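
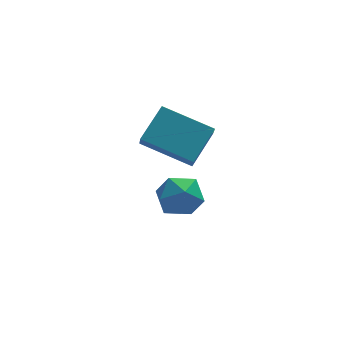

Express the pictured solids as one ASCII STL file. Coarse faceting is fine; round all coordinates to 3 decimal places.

solid 
facet normal -0.314 0.915 -0.253
outer loop
vertex 1.995 -2.579 -2.236
vertex 1.292 -2.633 -1.559
vertex 2.168 -2.268 -1.326
endloop
endfacet
facet normal 0.388 0.847 -0.363
outer loop
vertex 1.995 -2.579 -2.236
vertex 2.168 -2.268 -1.326
vertex 2.847 -2.784 -1.804
endloop
endfacet
facet normal 0.488 0.305 -0.818
outer loop
vertex 1.995 -2.579 -2.236
vertex 2.847 -2.784 -1.804
vertex 2.39 -3.468 -2.332
endloop
endfacet
facet normal -0.151 0.039 -0.988
outer loop
vertex 1.995 -2.579 -2.236
vertex 2.39 -3.468 -2.332
vertex 1.429 -3.375 -2.181
endloop
endfacet
facet normal -0.647 0.416 -0.639
outer loop
vertex 1.995 -2.579 -2.236
vertex 1.429 -3.375 -2.181
vertex 1.292 -2.633 -1.559
endloop
endfacet
facet normal 0.693 0.673 0.258
outer loop
vertex 2.847 -2.784 -1.804
vertex 2.168 -2.268 -1.326
vertex 2.671 -2.965 -0.859
endloop
endfacet
facet normal -0.443 0.783 0.437
outer loop
vertex 2.168 -2.268 -1.326
vertex 1.292 -2.633 -1.559
vertex 1.71 -2.872 -0.708
endloop
endfacet
facet normal -0.982 -0.024 -0.188
outer loop
vertex 1.292 -2.633 -1.559
vertex 1.429 -3.375 -2.181
vertex 1.253 -3.556 -1.236
endloop
endfacet
facet normal -0.180 -0.634 -0.752
outer loop
vertex 1.429 -3.375 -2.181
vertex 2.39 -3.468 -2.332
vertex 1.932 -4.072 -1.714
endloop
endfacet
facet normal 0.855 -0.203 -0.477
outer loop
vertex 2.39 -3.468 -2.332
vertex 2.847 -2.784 -1.804
vertex 2.808 -3.707 -1.481
endloop
endfacet
facet normal 0.151 -0.039 0.988
outer loop
vertex 2.105 -3.761 -0.804
vertex 2.671 -2.965 -0.859
vertex 1.71 -2.872 -0.708
endloop
endfacet
facet normal -0.488 -0.305 0.818
outer loop
vertex 2.105 -3.761 -0.804
vertex 1.71 -2.872 -0.708
vertex 1.253 -3.556 -1.236
endloop
endfacet
facet normal -0.388 -0.847 0.363
outer loop
vertex 2.105 -3.761 -0.804
vertex 1.253 -3.556 -1.236
vertex 1.932 -4.072 -1.714
endloop
endfacet
facet normal 0.314 -0.915 0.253
outer loop
vertex 2.105 -3.761 -0.804
vertex 1.932 -4.072 -1.714
vertex 2.808 -3.707 -1.481
endloop
endfacet
facet normal 0.647 -0.416 0.639
outer loop
vertex 2.105 -3.761 -0.804
vertex 2.808 -3.707 -1.481
vertex 2.671 -2.965 -0.859
endloop
endfacet
facet normal 0.180 0.634 0.752
outer loop
vertex 1.71 -2.872 -0.708
vertex 2.671 -2.965 -0.859
vertex 2.168 -2.268 -1.326
endloop
endfacet
facet normal -0.855 0.203 0.477
outer loop
vertex 1.253 -3.556 -1.236
vertex 1.71 -2.872 -0.708
vertex 1.292 -2.633 -1.559
endloop
endfacet
facet normal -0.693 -0.673 -0.258
outer loop
vertex 1.932 -4.072 -1.714
vertex 1.253 -3.556 -1.236
vertex 1.429 -3.375 -2.181
endloop
endfacet
facet normal 0.443 -0.783 -0.437
outer loop
vertex 2.808 -3.707 -1.481
vertex 1.932 -4.072 -1.714
vertex 2.39 -3.468 -2.332
endloop
endfacet
facet normal 0.982 0.024 0.188
outer loop
vertex 2.671 -2.965 -0.859
vertex 2.808 -3.707 -1.481
vertex 2.847 -2.784 -1.804
endloop
endfacet
facet normal -0.798 0.505 0.329
outer loop
vertex 0.489 -4.078 2.564
vertex 1.419 -3.168 3.425
vertex 0.569 -3.492 1.859
endloop
endfacet
facet normal -0.596 -0.583 -0.552
outer loop
vertex 2.181 -4.512 1.195
vertex 0.489 -4.078 2.564
vertex 0.569 -3.492 1.859
endloop
endfacet
facet normal -0.798 0.505 0.329
outer loop
vertex 0.569 -3.492 1.859
vertex 1.419 -3.168 3.425
vertex 1.499 -2.582 2.72
endloop
endfacet
facet normal 0.087 0.636 -0.766
outer loop
vertex 1.499 -2.582 2.72
vertex 2.181 -4.512 1.195
vertex 0.569 -3.492 1.859
endloop
endfacet
facet normal -0.087 -0.636 0.766
outer loop
vertex 0.489 -4.078 2.564
vertex 3.031 -4.188 2.761
vertex 1.419 -3.168 3.425
endloop
endfacet
facet normal -0.596 -0.583 -0.552
outer loop
vertex 2.101 -5.098 1.9
vertex 0.489 -4.078 2.564
vertex 2.181 -4.512 1.195
endloop
endfacet
facet normal -0.087 -0.636 0.766
outer loop
vertex 2.101 -5.098 1.9
vertex 3.031 -4.188 2.761
vertex 0.489 -4.078 2.564
endloop
endfacet
facet normal 0.596 0.583 0.552
outer loop
vertex 1.419 -3.168 3.425
vertex 3.031 -4.188 2.761
vertex 1.499 -2.582 2.72
endloop
endfacet
facet normal 0.087 0.636 -0.766
outer loop
vertex 3.111 -3.602 2.056
vertex 2.181 -4.512 1.195
vertex 1.499 -2.582 2.72
endloop
endfacet
facet normal 0.596 0.583 0.552
outer loop
vertex 1.499 -2.582 2.72
vertex 3.031 -4.188 2.761
vertex 3.111 -3.602 2.056
endloop
endfacet
facet normal 0.798 -0.505 -0.329
outer loop
vertex 3.111 -3.602 2.056
vertex 2.101 -5.098 1.9
vertex 2.181 -4.512 1.195
endloop
endfacet
facet normal 0.798 -0.505 -0.329
outer loop
vertex 3.031 -4.188 2.761
vertex 2.101 -5.098 1.9
vertex 3.111 -3.602 2.056
endloop
endfacet

endsolid


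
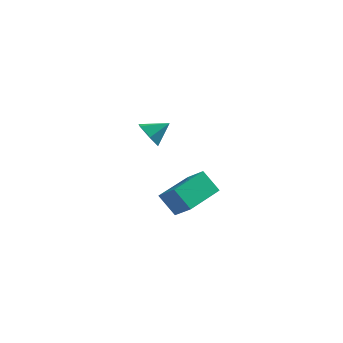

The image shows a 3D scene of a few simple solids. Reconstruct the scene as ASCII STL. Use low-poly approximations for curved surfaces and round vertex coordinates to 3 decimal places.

solid 
facet normal -0.726 -0.419 -0.545
outer loop
vertex -1.304 -3.735 2.326
vertex -1.537 -4.071 2.895
vertex -1.785 -3.436 2.737
endloop
endfacet
facet normal 0.363 0.903 -0.232
outer loop
vertex -1.304 -3.735 2.326
vertex -1.785 -3.436 2.737
vertex -0.803 -3.649 3.445
endloop
endfacet
facet normal -0.726 -0.419 -0.546
outer loop
vertex -1.785 -3.436 2.737
vertex -1.537 -4.071 2.895
vertex -2.018 -3.772 3.305
endloop
endfacet
facet normal -0.142 0.876 0.460
outer loop
vertex -1.785 -3.436 2.737
vertex -2.018 -3.772 3.305
vertex -0.803 -3.649 3.445
endloop
endfacet
facet normal -0.726 -0.419 -0.546
outer loop
vertex -2.018 -3.772 3.305
vertex -1.537 -4.071 2.895
vertex -1.77 -4.407 3.463
endloop
endfacet
facet normal -0.131 0.191 0.973
outer loop
vertex -2.018 -3.772 3.305
vertex -1.77 -4.407 3.463
vertex -0.803 -3.649 3.445
endloop
endfacet
facet normal -0.727 -0.418 -0.545
outer loop
vertex -1.77 -4.407 3.463
vertex -1.537 -4.071 2.895
vertex -1.289 -4.707 3.052
endloop
endfacet
facet normal 0.384 -0.471 0.794
outer loop
vertex -1.77 -4.407 3.463
vertex -1.289 -4.707 3.052
vertex -0.803 -3.649 3.445
endloop
endfacet
facet normal -0.727 -0.418 -0.545
outer loop
vertex -1.289 -4.707 3.052
vertex -1.537 -4.071 2.895
vertex -1.056 -4.371 2.484
endloop
endfacet
facet normal 0.889 -0.446 0.101
outer loop
vertex -1.289 -4.707 3.052
vertex -1.056 -4.371 2.484
vertex -0.803 -3.649 3.445
endloop
endfacet
facet normal -0.727 -0.419 -0.545
outer loop
vertex -1.056 -4.371 2.484
vertex -1.537 -4.071 2.895
vertex -1.304 -3.735 2.326
endloop
endfacet
facet normal 0.879 0.240 -0.412
outer loop
vertex -1.056 -4.371 2.484
vertex -1.304 -3.735 2.326
vertex -0.803 -3.649 3.445
endloop
endfacet
facet normal -0.603 0.096 0.792
outer loop
vertex -1.494 -0.642 -1.667
vertex -0.767 1.247 -1.343
vertex -2.28 -0.228 -2.315
endloop
endfacet
facet normal -0.355 -0.921 -0.158
outer loop
vertex -1.533 -0.347 -3.297
vertex -1.494 -0.642 -1.667
vertex -2.28 -0.228 -2.315
endloop
endfacet
facet normal -0.603 0.096 0.792
outer loop
vertex -2.28 -0.228 -2.315
vertex -0.767 1.247 -1.343
vertex -1.553 1.661 -1.991
endloop
endfacet
facet normal -0.715 0.376 -0.589
outer loop
vertex -1.553 1.661 -1.991
vertex -1.533 -0.347 -3.297
vertex -2.28 -0.228 -2.315
endloop
endfacet
facet normal 0.715 -0.376 0.589
outer loop
vertex -1.494 -0.642 -1.667
vertex -0.02 1.128 -2.325
vertex -0.767 1.247 -1.343
endloop
endfacet
facet normal -0.355 -0.921 -0.158
outer loop
vertex -0.747 -0.761 -2.649
vertex -1.494 -0.642 -1.667
vertex -1.533 -0.347 -3.297
endloop
endfacet
facet normal 0.715 -0.376 0.589
outer loop
vertex -0.747 -0.761 -2.649
vertex -0.02 1.128 -2.325
vertex -1.494 -0.642 -1.667
endloop
endfacet
facet normal 0.355 0.921 0.158
outer loop
vertex -0.767 1.247 -1.343
vertex -0.02 1.128 -2.325
vertex -1.553 1.661 -1.991
endloop
endfacet
facet normal -0.715 0.376 -0.589
outer loop
vertex -0.806 1.542 -2.973
vertex -1.533 -0.347 -3.297
vertex -1.553 1.661 -1.991
endloop
endfacet
facet normal 0.355 0.921 0.158
outer loop
vertex -1.553 1.661 -1.991
vertex -0.02 1.128 -2.325
vertex -0.806 1.542 -2.973
endloop
endfacet
facet normal 0.603 -0.096 -0.792
outer loop
vertex -0.806 1.542 -2.973
vertex -0.747 -0.761 -2.649
vertex -1.533 -0.347 -3.297
endloop
endfacet
facet normal 0.603 -0.096 -0.792
outer loop
vertex -0.02 1.128 -2.325
vertex -0.747 -0.761 -2.649
vertex -0.806 1.542 -2.973
endloop
endfacet

endsolid


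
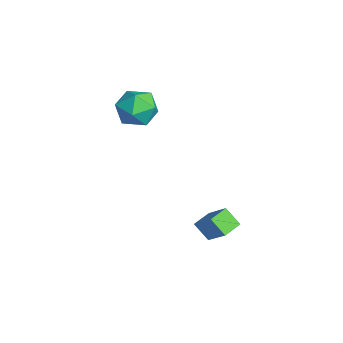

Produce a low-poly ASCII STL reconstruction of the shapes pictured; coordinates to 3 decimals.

solid 
facet normal -0.498 0.851 0.165
outer loop
vertex 1.198 0.878 -4.089
vertex 2.459 1.362 -2.781
vertex 1.863 1.431 -4.934
endloop
endfacet
facet normal -0.670 -0.257 -0.696
outer loop
vertex 2.421 0.478 -5.119
vertex 1.198 0.878 -4.089
vertex 1.863 1.431 -4.934
endloop
endfacet
facet normal -0.499 0.851 0.165
outer loop
vertex 1.863 1.431 -4.934
vertex 2.459 1.362 -2.781
vertex 3.124 1.916 -3.626
endloop
endfacet
facet normal 0.549 0.457 -0.699
outer loop
vertex 3.124 1.916 -3.626
vertex 2.421 0.478 -5.119
vertex 1.863 1.431 -4.934
endloop
endfacet
facet normal -0.550 -0.457 0.699
outer loop
vertex 1.198 0.878 -4.089
vertex 3.017 0.409 -2.966
vertex 2.459 1.362 -2.781
endloop
endfacet
facet normal -0.670 -0.257 -0.696
outer loop
vertex 1.756 -0.076 -4.274
vertex 1.198 0.878 -4.089
vertex 2.421 0.478 -5.119
endloop
endfacet
facet normal -0.550 -0.457 0.699
outer loop
vertex 1.756 -0.076 -4.274
vertex 3.017 0.409 -2.966
vertex 1.198 0.878 -4.089
endloop
endfacet
facet normal 0.670 0.257 0.696
outer loop
vertex 2.459 1.362 -2.781
vertex 3.017 0.409 -2.966
vertex 3.124 1.916 -3.626
endloop
endfacet
facet normal 0.550 0.457 -0.699
outer loop
vertex 3.682 0.962 -3.811
vertex 2.421 0.478 -5.119
vertex 3.124 1.916 -3.626
endloop
endfacet
facet normal 0.670 0.257 0.696
outer loop
vertex 3.124 1.916 -3.626
vertex 3.017 0.409 -2.966
vertex 3.682 0.962 -3.811
endloop
endfacet
facet normal 0.498 -0.851 -0.166
outer loop
vertex 3.682 0.962 -3.811
vertex 1.756 -0.076 -4.274
vertex 2.421 0.478 -5.119
endloop
endfacet
facet normal 0.498 -0.851 -0.165
outer loop
vertex 3.017 0.409 -2.966
vertex 1.756 -0.076 -4.274
vertex 3.682 0.962 -3.811
endloop
endfacet
facet normal 0.170 0.951 0.257
outer loop
vertex -2.216 -0.817 1.684
vertex -2.667 -1.048 2.84
vertex -1.438 -1.203 2.599
endloop
endfacet
facet normal 0.640 0.731 -0.236
outer loop
vertex -2.216 -0.817 1.684
vertex -1.438 -1.203 2.599
vertex -1.326 -1.676 1.435
endloop
endfacet
facet normal 0.274 0.519 -0.810
outer loop
vertex -2.216 -0.817 1.684
vertex -1.326 -1.676 1.435
vertex -2.485 -1.812 0.955
endloop
endfacet
facet normal -0.422 0.607 -0.673
outer loop
vertex -2.216 -0.817 1.684
vertex -2.485 -1.812 0.955
vertex -3.314 -1.424 1.824
endloop
endfacet
facet normal -0.485 0.874 -0.015
outer loop
vertex -2.216 -0.817 1.684
vertex -3.314 -1.424 1.824
vertex -2.667 -1.048 2.84
endloop
endfacet
facet normal 0.986 0.166 0.027
outer loop
vertex -1.326 -1.676 1.435
vertex -1.438 -1.203 2.599
vertex -1.226 -2.436 2.436
endloop
endfacet
facet normal 0.227 0.521 0.823
outer loop
vertex -1.438 -1.203 2.599
vertex -2.667 -1.048 2.84
vertex -2.055 -2.048 3.305
endloop
endfacet
facet normal -0.834 0.396 0.384
outer loop
vertex -2.667 -1.048 2.84
vertex -3.314 -1.424 1.824
vertex -3.214 -2.184 2.825
endloop
endfacet
facet normal -0.731 -0.036 -0.681
outer loop
vertex -3.314 -1.424 1.824
vertex -2.485 -1.812 0.955
vertex -3.102 -2.657 1.661
endloop
endfacet
facet normal 0.394 -0.178 -0.902
outer loop
vertex -2.485 -1.812 0.955
vertex -1.326 -1.676 1.435
vertex -1.873 -2.812 1.42
endloop
endfacet
facet normal 0.422 -0.607 0.673
outer loop
vertex -2.324 -3.043 2.576
vertex -1.226 -2.436 2.436
vertex -2.055 -2.048 3.305
endloop
endfacet
facet normal -0.274 -0.519 0.810
outer loop
vertex -2.324 -3.043 2.576
vertex -2.055 -2.048 3.305
vertex -3.214 -2.184 2.825
endloop
endfacet
facet normal -0.640 -0.731 0.236
outer loop
vertex -2.324 -3.043 2.576
vertex -3.214 -2.184 2.825
vertex -3.102 -2.657 1.661
endloop
endfacet
facet normal -0.170 -0.951 -0.257
outer loop
vertex -2.324 -3.043 2.576
vertex -3.102 -2.657 1.661
vertex -1.873 -2.812 1.42
endloop
endfacet
facet normal 0.485 -0.874 0.015
outer loop
vertex -2.324 -3.043 2.576
vertex -1.873 -2.812 1.42
vertex -1.226 -2.436 2.436
endloop
endfacet
facet normal 0.731 0.036 0.681
outer loop
vertex -2.055 -2.048 3.305
vertex -1.226 -2.436 2.436
vertex -1.438 -1.203 2.599
endloop
endfacet
facet normal -0.394 0.178 0.902
outer loop
vertex -3.214 -2.184 2.825
vertex -2.055 -2.048 3.305
vertex -2.667 -1.048 2.84
endloop
endfacet
facet normal -0.986 -0.166 -0.027
outer loop
vertex -3.102 -2.657 1.661
vertex -3.214 -2.184 2.825
vertex -3.314 -1.424 1.824
endloop
endfacet
facet normal -0.227 -0.521 -0.823
outer loop
vertex -1.873 -2.812 1.42
vertex -3.102 -2.657 1.661
vertex -2.485 -1.812 0.955
endloop
endfacet
facet normal 0.834 -0.396 -0.384
outer loop
vertex -1.226 -2.436 2.436
vertex -1.873 -2.812 1.42
vertex -1.326 -1.676 1.435
endloop
endfacet

endsolid


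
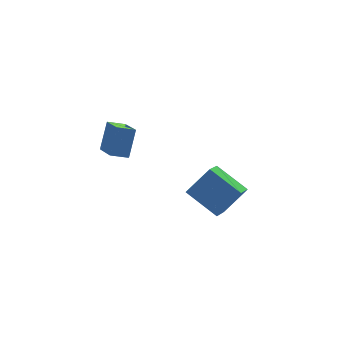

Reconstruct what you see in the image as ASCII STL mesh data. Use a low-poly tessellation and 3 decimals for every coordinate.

solid 
facet normal -0.712 -0.009 -0.703
outer loop
vertex 0.241 -2.288 -3.778
vertex -0.58 -0.856 -2.965
vertex 1.06 -1.339 -4.62
endloop
endfacet
facet normal 0.447 -0.778 -0.442
outer loop
vertex 2.22 -1.324 -3.475
vertex 0.241 -2.288 -3.778
vertex 1.06 -1.339 -4.62
endloop
endfacet
facet normal -0.712 -0.009 -0.703
outer loop
vertex 1.06 -1.339 -4.62
vertex -0.58 -0.856 -2.965
vertex 0.239 0.093 -3.807
endloop
endfacet
facet normal 0.543 0.628 -0.558
outer loop
vertex 0.239 0.093 -3.807
vertex 2.22 -1.324 -3.475
vertex 1.06 -1.339 -4.62
endloop
endfacet
facet normal -0.543 -0.628 0.558
outer loop
vertex 0.241 -2.288 -3.778
vertex 0.58 -0.841 -1.82
vertex -0.58 -0.856 -2.965
endloop
endfacet
facet normal 0.447 -0.778 -0.442
outer loop
vertex 1.401 -2.273 -2.633
vertex 0.241 -2.288 -3.778
vertex 2.22 -1.324 -3.475
endloop
endfacet
facet normal -0.543 -0.628 0.558
outer loop
vertex 1.401 -2.273 -2.633
vertex 0.58 -0.841 -1.82
vertex 0.241 -2.288 -3.778
endloop
endfacet
facet normal -0.447 0.778 0.442
outer loop
vertex -0.58 -0.856 -2.965
vertex 0.58 -0.841 -1.82
vertex 0.239 0.093 -3.807
endloop
endfacet
facet normal 0.543 0.628 -0.558
outer loop
vertex 1.399 0.108 -2.662
vertex 2.22 -1.324 -3.475
vertex 0.239 0.093 -3.807
endloop
endfacet
facet normal -0.447 0.778 0.442
outer loop
vertex 0.239 0.093 -3.807
vertex 0.58 -0.841 -1.82
vertex 1.399 0.108 -2.662
endloop
endfacet
facet normal 0.712 0.009 0.703
outer loop
vertex 1.399 0.108 -2.662
vertex 1.401 -2.273 -2.633
vertex 2.22 -1.324 -3.475
endloop
endfacet
facet normal 0.712 0.009 0.703
outer loop
vertex 0.58 -0.841 -1.82
vertex 1.401 -2.273 -2.633
vertex 1.399 0.108 -2.662
endloop
endfacet
facet normal -0.407 -0.398 -0.822
outer loop
vertex -3.556 -1.586 1.144
vertex -4.321 -1.378 1.422
vertex -3.445 -0.235 0.435
endloop
endfacet
facet normal 0.910 -0.248 -0.331
outer loop
vertex -2.859 0.338 1.618
vertex -3.556 -1.586 1.144
vertex -3.445 -0.235 0.435
endloop
endfacet
facet normal -0.407 -0.398 -0.822
outer loop
vertex -3.445 -0.235 0.435
vertex -4.321 -1.378 1.422
vertex -4.21 -0.027 0.713
endloop
endfacet
facet normal 0.072 0.883 -0.463
outer loop
vertex -4.21 -0.027 0.713
vertex -2.859 0.338 1.618
vertex -3.445 -0.235 0.435
endloop
endfacet
facet normal -0.072 -0.883 0.463
outer loop
vertex -3.556 -1.586 1.144
vertex -3.735 -0.805 2.605
vertex -4.321 -1.378 1.422
endloop
endfacet
facet normal 0.910 -0.248 -0.331
outer loop
vertex -2.97 -1.013 2.327
vertex -3.556 -1.586 1.144
vertex -2.859 0.338 1.618
endloop
endfacet
facet normal -0.072 -0.883 0.463
outer loop
vertex -2.97 -1.013 2.327
vertex -3.735 -0.805 2.605
vertex -3.556 -1.586 1.144
endloop
endfacet
facet normal -0.910 0.248 0.331
outer loop
vertex -4.321 -1.378 1.422
vertex -3.735 -0.805 2.605
vertex -4.21 -0.027 0.713
endloop
endfacet
facet normal 0.072 0.883 -0.463
outer loop
vertex -3.624 0.546 1.896
vertex -2.859 0.338 1.618
vertex -4.21 -0.027 0.713
endloop
endfacet
facet normal -0.910 0.248 0.331
outer loop
vertex -4.21 -0.027 0.713
vertex -3.735 -0.805 2.605
vertex -3.624 0.546 1.896
endloop
endfacet
facet normal 0.407 0.398 0.822
outer loop
vertex -3.624 0.546 1.896
vertex -2.97 -1.013 2.327
vertex -2.859 0.338 1.618
endloop
endfacet
facet normal 0.407 0.398 0.822
outer loop
vertex -3.735 -0.805 2.605
vertex -2.97 -1.013 2.327
vertex -3.624 0.546 1.896
endloop
endfacet

endsolid


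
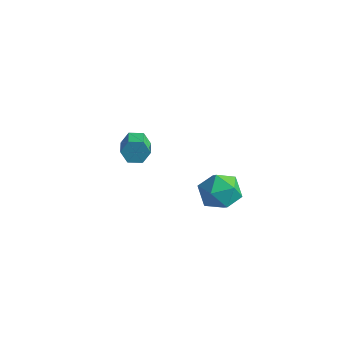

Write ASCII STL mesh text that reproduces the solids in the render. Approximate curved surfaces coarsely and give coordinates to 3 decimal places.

solid 
facet normal -0.616 0.712 -0.338
outer loop
vertex -0.979 4.439 2.078
vertex -1.307 4.393 2.579
vertex -0.848 4.779 2.555
endloop
endfacet
facet normal 0.757 0.416 -0.504
outer loop
vertex -0.979 4.439 2.078
vertex -0.848 4.779 2.555
vertex -0.246 3.593 2.48
endloop
endfacet
facet normal 0.757 0.416 -0.504
outer loop
vertex -0.246 3.593 2.48
vertex -0.848 4.779 2.555
vertex -0.115 3.933 2.957
endloop
endfacet
facet normal 0.617 -0.711 0.337
outer loop
vertex -0.246 3.593 2.48
vertex -0.115 3.933 2.957
vertex -0.573 3.547 2.981
endloop
endfacet
facet normal -0.616 0.712 -0.338
outer loop
vertex -0.848 4.779 2.555
vertex -1.307 4.393 2.579
vertex -1.176 4.733 3.056
endloop
endfacet
facet normal 0.567 0.699 0.436
outer loop
vertex -0.848 4.779 2.555
vertex -1.176 4.733 3.056
vertex -0.115 3.933 2.957
endloop
endfacet
facet normal 0.568 0.699 0.435
outer loop
vertex -0.115 3.933 2.957
vertex -1.176 4.733 3.056
vertex -0.442 3.887 3.458
endloop
endfacet
facet normal 0.617 -0.711 0.337
outer loop
vertex -0.115 3.933 2.957
vertex -0.442 3.887 3.458
vertex -0.573 3.547 2.981
endloop
endfacet
facet normal -0.617 0.711 -0.337
outer loop
vertex -1.176 4.733 3.056
vertex -1.307 4.393 2.579
vertex -1.634 4.347 3.08
endloop
endfacet
facet normal -0.189 0.283 0.940
outer loop
vertex -1.176 4.733 3.056
vertex -1.634 4.347 3.08
vertex -0.442 3.887 3.458
endloop
endfacet
facet normal -0.189 0.283 0.940
outer loop
vertex -0.442 3.887 3.458
vertex -1.634 4.347 3.08
vertex -0.901 3.501 3.482
endloop
endfacet
facet normal 0.616 -0.712 0.338
outer loop
vertex -0.442 3.887 3.458
vertex -0.901 3.501 3.482
vertex -0.573 3.547 2.981
endloop
endfacet
facet normal -0.617 0.711 -0.337
outer loop
vertex -1.634 4.347 3.08
vertex -1.307 4.393 2.579
vertex -1.765 4.007 2.603
endloop
endfacet
facet normal -0.757 -0.416 0.504
outer loop
vertex -1.634 4.347 3.08
vertex -1.765 4.007 2.603
vertex -0.901 3.501 3.482
endloop
endfacet
facet normal -0.757 -0.416 0.504
outer loop
vertex -0.901 3.501 3.482
vertex -1.765 4.007 2.603
vertex -1.032 3.161 3.005
endloop
endfacet
facet normal 0.616 -0.712 0.338
outer loop
vertex -0.901 3.501 3.482
vertex -1.032 3.161 3.005
vertex -0.573 3.547 2.981
endloop
endfacet
facet normal -0.617 0.711 -0.337
outer loop
vertex -1.765 4.007 2.603
vertex -1.307 4.393 2.579
vertex -1.438 4.053 2.102
endloop
endfacet
facet normal -0.568 -0.699 -0.435
outer loop
vertex -1.765 4.007 2.603
vertex -1.438 4.053 2.102
vertex -1.032 3.161 3.005
endloop
endfacet
facet normal -0.567 -0.699 -0.436
outer loop
vertex -1.032 3.161 3.005
vertex -1.438 4.053 2.102
vertex -0.704 3.207 2.504
endloop
endfacet
facet normal 0.616 -0.712 0.338
outer loop
vertex -1.032 3.161 3.005
vertex -0.704 3.207 2.504
vertex -0.573 3.547 2.981
endloop
endfacet
facet normal -0.616 0.712 -0.338
outer loop
vertex -1.438 4.053 2.102
vertex -1.307 4.393 2.579
vertex -0.979 4.439 2.078
endloop
endfacet
facet normal 0.189 -0.283 -0.940
outer loop
vertex -1.438 4.053 2.102
vertex -0.979 4.439 2.078
vertex -0.704 3.207 2.504
endloop
endfacet
facet normal 0.189 -0.283 -0.940
outer loop
vertex -0.704 3.207 2.504
vertex -0.979 4.439 2.078
vertex -0.246 3.593 2.48
endloop
endfacet
facet normal 0.617 -0.711 0.337
outer loop
vertex -0.704 3.207 2.504
vertex -0.246 3.593 2.48
vertex -0.573 3.547 2.981
endloop
endfacet
facet normal -0.381 0.593 0.710
outer loop
vertex 3.262 3.612 3.714
vertex 3.766 3.171 4.353
vertex 4.113 3.912 3.92
endloop
endfacet
facet normal -0.349 0.933 0.082
outer loop
vertex 3.262 3.612 3.714
vertex 4.113 3.912 3.92
vertex 3.833 3.885 3.039
endloop
endfacet
facet normal -0.730 0.560 -0.392
outer loop
vertex 3.262 3.612 3.714
vertex 3.833 3.885 3.039
vertex 3.313 3.128 2.927
endloop
endfacet
facet normal -0.998 -0.011 -0.058
outer loop
vertex 3.262 3.612 3.714
vertex 3.313 3.128 2.927
vertex 3.271 2.687 3.739
endloop
endfacet
facet normal -0.782 0.009 0.623
outer loop
vertex 3.262 3.612 3.714
vertex 3.271 2.687 3.739
vertex 3.766 3.171 4.353
endloop
endfacet
facet normal 0.331 0.934 -0.134
outer loop
vertex 3.833 3.885 3.039
vertex 4.113 3.912 3.92
vertex 4.689 3.613 3.261
endloop
endfacet
facet normal 0.279 0.384 0.880
outer loop
vertex 4.113 3.912 3.92
vertex 3.766 3.171 4.353
vertex 4.647 3.172 4.073
endloop
endfacet
facet normal -0.370 -0.561 0.741
outer loop
vertex 3.766 3.171 4.353
vertex 3.271 2.687 3.739
vertex 4.127 2.415 3.961
endloop
endfacet
facet normal -0.720 -0.594 -0.360
outer loop
vertex 3.271 2.687 3.739
vertex 3.313 3.128 2.927
vertex 3.847 2.388 3.08
endloop
endfacet
facet normal -0.286 0.330 -0.900
outer loop
vertex 3.313 3.128 2.927
vertex 3.833 3.885 3.039
vertex 4.194 3.129 2.647
endloop
endfacet
facet normal 0.998 0.011 0.058
outer loop
vertex 4.698 2.688 3.286
vertex 4.689 3.613 3.261
vertex 4.647 3.172 4.073
endloop
endfacet
facet normal 0.730 -0.560 0.392
outer loop
vertex 4.698 2.688 3.286
vertex 4.647 3.172 4.073
vertex 4.127 2.415 3.961
endloop
endfacet
facet normal 0.349 -0.933 -0.082
outer loop
vertex 4.698 2.688 3.286
vertex 4.127 2.415 3.961
vertex 3.847 2.388 3.08
endloop
endfacet
facet normal 0.381 -0.593 -0.710
outer loop
vertex 4.698 2.688 3.286
vertex 3.847 2.388 3.08
vertex 4.194 3.129 2.647
endloop
endfacet
facet normal 0.782 -0.009 -0.623
outer loop
vertex 4.698 2.688 3.286
vertex 4.194 3.129 2.647
vertex 4.689 3.613 3.261
endloop
endfacet
facet normal 0.720 0.594 0.360
outer loop
vertex 4.647 3.172 4.073
vertex 4.689 3.613 3.261
vertex 4.113 3.912 3.92
endloop
endfacet
facet normal 0.286 -0.330 0.900
outer loop
vertex 4.127 2.415 3.961
vertex 4.647 3.172 4.073
vertex 3.766 3.171 4.353
endloop
endfacet
facet normal -0.331 -0.934 0.134
outer loop
vertex 3.847 2.388 3.08
vertex 4.127 2.415 3.961
vertex 3.271 2.687 3.739
endloop
endfacet
facet normal -0.279 -0.384 -0.880
outer loop
vertex 4.194 3.129 2.647
vertex 3.847 2.388 3.08
vertex 3.313 3.128 2.927
endloop
endfacet
facet normal 0.370 0.561 -0.741
outer loop
vertex 4.689 3.613 3.261
vertex 4.194 3.129 2.647
vertex 3.833 3.885 3.039
endloop
endfacet

endsolid


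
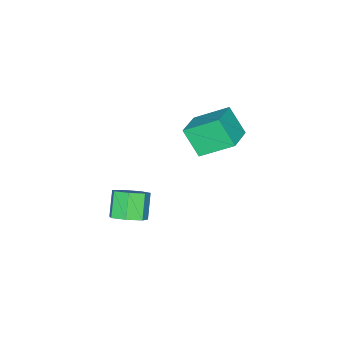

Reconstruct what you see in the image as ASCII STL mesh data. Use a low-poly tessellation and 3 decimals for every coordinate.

solid 
facet normal 0.611 0.357 -0.706
outer loop
vertex 3.15 0.773 -0.09
vertex 2.43 1.197 -0.499
vertex 2.999 1.526 0.16
endloop
endfacet
facet normal 0.769 -0.057 0.637
outer loop
vertex 3.15 0.773 -0.09
vertex 2.999 1.526 0.16
vertex 2.27 0.259 0.927
endloop
endfacet
facet normal 0.769 -0.057 0.637
outer loop
vertex 2.27 0.259 0.927
vertex 2.999 1.526 0.16
vertex 2.119 1.011 1.177
endloop
endfacet
facet normal -0.611 -0.358 0.706
outer loop
vertex 2.27 0.259 0.927
vertex 2.119 1.011 1.177
vertex 1.55 0.683 0.519
endloop
endfacet
facet normal 0.611 0.358 -0.706
outer loop
vertex 2.999 1.526 0.16
vertex 2.43 1.197 -0.499
vertex 2.419 2.031 -0.086
endloop
endfacet
facet normal 0.333 0.693 0.639
outer loop
vertex 2.999 1.526 0.16
vertex 2.419 2.031 -0.086
vertex 2.119 1.011 1.177
endloop
endfacet
facet normal 0.333 0.693 0.639
outer loop
vertex 2.119 1.011 1.177
vertex 2.419 2.031 -0.086
vertex 1.539 1.516 0.931
endloop
endfacet
facet normal -0.611 -0.357 0.706
outer loop
vertex 2.119 1.011 1.177
vertex 1.539 1.516 0.931
vertex 1.55 0.683 0.519
endloop
endfacet
facet normal 0.611 0.358 -0.706
outer loop
vertex 2.419 2.031 -0.086
vertex 2.43 1.197 -0.499
vertex 1.848 1.908 -0.643
endloop
endfacet
facet normal -0.354 0.921 0.160
outer loop
vertex 2.419 2.031 -0.086
vertex 1.848 1.908 -0.643
vertex 1.539 1.516 0.931
endloop
endfacet
facet normal -0.353 0.922 0.160
outer loop
vertex 1.539 1.516 0.931
vertex 1.848 1.908 -0.643
vertex 0.968 1.394 0.374
endloop
endfacet
facet normal -0.612 -0.357 0.706
outer loop
vertex 1.539 1.516 0.931
vertex 0.968 1.394 0.374
vertex 1.55 0.683 0.519
endloop
endfacet
facet normal 0.611 0.357 -0.706
outer loop
vertex 1.848 1.908 -0.643
vertex 2.43 1.197 -0.499
vertex 1.715 1.25 -1.091
endloop
endfacet
facet normal -0.774 0.456 -0.439
outer loop
vertex 1.848 1.908 -0.643
vertex 1.715 1.25 -1.091
vertex 0.968 1.394 0.374
endloop
endfacet
facet normal -0.774 0.456 -0.439
outer loop
vertex 0.968 1.394 0.374
vertex 1.715 1.25 -1.091
vertex 0.835 0.736 -0.074
endloop
endfacet
facet normal -0.612 -0.357 0.706
outer loop
vertex 0.968 1.394 0.374
vertex 0.835 0.736 -0.074
vertex 1.55 0.683 0.519
endloop
endfacet
facet normal 0.611 0.357 -0.706
outer loop
vertex 1.715 1.25 -1.091
vertex 2.43 1.197 -0.499
vertex 2.12 0.552 -1.093
endloop
endfacet
facet normal -0.612 -0.353 -0.708
outer loop
vertex 1.715 1.25 -1.091
vertex 2.12 0.552 -1.093
vertex 0.835 0.736 -0.074
endloop
endfacet
facet normal -0.612 -0.353 -0.708
outer loop
vertex 0.835 0.736 -0.074
vertex 2.12 0.552 -1.093
vertex 1.24 0.038 -0.076
endloop
endfacet
facet normal -0.612 -0.357 0.706
outer loop
vertex 0.835 0.736 -0.074
vertex 1.24 0.038 -0.076
vertex 1.55 0.683 0.519
endloop
endfacet
facet normal 0.611 0.357 -0.706
outer loop
vertex 2.12 0.552 -1.093
vertex 2.43 1.197 -0.499
vertex 2.759 0.34 -0.647
endloop
endfacet
facet normal 0.012 -0.896 -0.443
outer loop
vertex 2.12 0.552 -1.093
vertex 2.759 0.34 -0.647
vertex 1.24 0.038 -0.076
endloop
endfacet
facet normal 0.012 -0.896 -0.443
outer loop
vertex 1.24 0.038 -0.076
vertex 2.759 0.34 -0.647
vertex 1.879 -0.174 0.37
endloop
endfacet
facet normal -0.611 -0.357 0.706
outer loop
vertex 1.24 0.038 -0.076
vertex 1.879 -0.174 0.37
vertex 1.55 0.683 0.519
endloop
endfacet
facet normal 0.611 0.357 -0.706
outer loop
vertex 2.759 0.34 -0.647
vertex 2.43 1.197 -0.499
vertex 3.15 0.773 -0.09
endloop
endfacet
facet normal 0.626 -0.764 0.155
outer loop
vertex 2.759 0.34 -0.647
vertex 3.15 0.773 -0.09
vertex 1.879 -0.174 0.37
endloop
endfacet
facet normal 0.626 -0.764 0.155
outer loop
vertex 1.879 -0.174 0.37
vertex 3.15 0.773 -0.09
vertex 2.27 0.259 0.927
endloop
endfacet
facet normal -0.611 -0.357 0.707
outer loop
vertex 1.879 -0.174 0.37
vertex 2.27 0.259 0.927
vertex 1.55 0.683 0.519
endloop
endfacet
facet normal -0.917 -0.268 -0.297
outer loop
vertex -3.967 0.251 1.475
vertex -4.786 1.775 2.629
vertex -3.85 1.314 0.154
endloop
endfacet
facet normal 0.393 -0.733 -0.555
outer loop
vertex -2.374 1.745 0.631
vertex -3.967 0.251 1.475
vertex -3.85 1.314 0.154
endloop
endfacet
facet normal -0.917 -0.268 -0.297
outer loop
vertex -3.85 1.314 0.154
vertex -4.786 1.775 2.629
vertex -4.669 2.838 1.308
endloop
endfacet
facet normal 0.069 0.625 -0.777
outer loop
vertex -4.669 2.838 1.308
vertex -2.374 1.745 0.631
vertex -3.85 1.314 0.154
endloop
endfacet
facet normal -0.069 -0.625 0.777
outer loop
vertex -3.967 0.251 1.475
vertex -3.31 2.206 3.106
vertex -4.786 1.775 2.629
endloop
endfacet
facet normal 0.393 -0.733 -0.555
outer loop
vertex -2.491 0.682 1.952
vertex -3.967 0.251 1.475
vertex -2.374 1.745 0.631
endloop
endfacet
facet normal -0.069 -0.625 0.777
outer loop
vertex -2.491 0.682 1.952
vertex -3.31 2.206 3.106
vertex -3.967 0.251 1.475
endloop
endfacet
facet normal -0.393 0.733 0.555
outer loop
vertex -4.786 1.775 2.629
vertex -3.31 2.206 3.106
vertex -4.669 2.838 1.308
endloop
endfacet
facet normal 0.069 0.625 -0.777
outer loop
vertex -3.193 3.269 1.785
vertex -2.374 1.745 0.631
vertex -4.669 2.838 1.308
endloop
endfacet
facet normal -0.393 0.733 0.555
outer loop
vertex -4.669 2.838 1.308
vertex -3.31 2.206 3.106
vertex -3.193 3.269 1.785
endloop
endfacet
facet normal 0.917 0.268 0.297
outer loop
vertex -3.193 3.269 1.785
vertex -2.491 0.682 1.952
vertex -2.374 1.745 0.631
endloop
endfacet
facet normal 0.917 0.268 0.297
outer loop
vertex -3.31 2.206 3.106
vertex -2.491 0.682 1.952
vertex -3.193 3.269 1.785
endloop
endfacet

endsolid


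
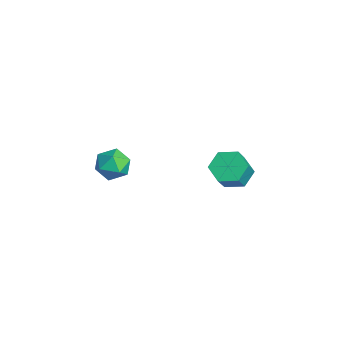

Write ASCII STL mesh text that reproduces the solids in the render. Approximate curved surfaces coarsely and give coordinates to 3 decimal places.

solid 
facet normal -0.500 0.389 -0.774
outer loop
vertex 1.715 2.273 -0.786
vertex 1.322 2.876 -0.229
vertex 2.11 3.079 -0.636
endloop
endfacet
facet normal 0.749 -0.253 -0.612
outer loop
vertex 1.715 2.273 -0.786
vertex 2.11 3.079 -0.636
vertex 2.451 1.701 0.351
endloop
endfacet
facet normal 0.749 -0.253 -0.612
outer loop
vertex 2.451 1.701 0.351
vertex 2.11 3.079 -0.636
vertex 2.846 2.507 0.501
endloop
endfacet
facet normal 0.501 -0.389 0.773
outer loop
vertex 2.451 1.701 0.351
vertex 2.846 2.507 0.501
vertex 2.058 2.304 0.909
endloop
endfacet
facet normal -0.500 0.389 -0.774
outer loop
vertex 2.11 3.079 -0.636
vertex 1.322 2.876 -0.229
vertex 1.717 3.682 -0.079
endloop
endfacet
facet normal 0.750 0.640 -0.164
outer loop
vertex 2.11 3.079 -0.636
vertex 1.717 3.682 -0.079
vertex 2.846 2.507 0.501
endloop
endfacet
facet normal 0.750 0.640 -0.163
outer loop
vertex 2.846 2.507 0.501
vertex 1.717 3.682 -0.079
vertex 2.453 3.11 1.059
endloop
endfacet
facet normal 0.501 -0.389 0.773
outer loop
vertex 2.846 2.507 0.501
vertex 2.453 3.11 1.059
vertex 2.058 2.304 0.909
endloop
endfacet
facet normal -0.501 0.389 -0.773
outer loop
vertex 1.717 3.682 -0.079
vertex 1.322 2.876 -0.229
vertex 0.929 3.479 0.329
endloop
endfacet
facet normal 0.002 0.894 0.448
outer loop
vertex 1.717 3.682 -0.079
vertex 0.929 3.479 0.329
vertex 2.453 3.11 1.059
endloop
endfacet
facet normal 0.001 0.894 0.449
outer loop
vertex 2.453 3.11 1.059
vertex 0.929 3.479 0.329
vertex 1.665 2.907 1.466
endloop
endfacet
facet normal 0.500 -0.389 0.774
outer loop
vertex 2.453 3.11 1.059
vertex 1.665 2.907 1.466
vertex 2.058 2.304 0.909
endloop
endfacet
facet normal -0.501 0.389 -0.773
outer loop
vertex 0.929 3.479 0.329
vertex 1.322 2.876 -0.229
vertex 0.534 2.673 0.179
endloop
endfacet
facet normal -0.749 0.253 0.612
outer loop
vertex 0.929 3.479 0.329
vertex 0.534 2.673 0.179
vertex 1.665 2.907 1.466
endloop
endfacet
facet normal -0.749 0.253 0.612
outer loop
vertex 1.665 2.907 1.466
vertex 0.534 2.673 0.179
vertex 1.27 2.101 1.316
endloop
endfacet
facet normal 0.500 -0.389 0.774
outer loop
vertex 1.665 2.907 1.466
vertex 1.27 2.101 1.316
vertex 2.058 2.304 0.909
endloop
endfacet
facet normal -0.501 0.389 -0.773
outer loop
vertex 0.534 2.673 0.179
vertex 1.322 2.876 -0.229
vertex 0.927 2.07 -0.379
endloop
endfacet
facet normal -0.750 -0.640 0.164
outer loop
vertex 0.534 2.673 0.179
vertex 0.927 2.07 -0.379
vertex 1.27 2.101 1.316
endloop
endfacet
facet normal -0.751 -0.640 0.164
outer loop
vertex 1.27 2.101 1.316
vertex 0.927 2.07 -0.379
vertex 1.663 1.498 0.759
endloop
endfacet
facet normal 0.500 -0.389 0.774
outer loop
vertex 1.27 2.101 1.316
vertex 1.663 1.498 0.759
vertex 2.058 2.304 0.909
endloop
endfacet
facet normal -0.500 0.389 -0.774
outer loop
vertex 0.927 2.07 -0.379
vertex 1.322 2.876 -0.229
vertex 1.715 2.273 -0.786
endloop
endfacet
facet normal -0.001 -0.894 -0.448
outer loop
vertex 0.927 2.07 -0.379
vertex 1.715 2.273 -0.786
vertex 1.663 1.498 0.759
endloop
endfacet
facet normal -0.002 -0.894 -0.448
outer loop
vertex 1.663 1.498 0.759
vertex 1.715 2.273 -0.786
vertex 2.451 1.701 0.351
endloop
endfacet
facet normal 0.501 -0.389 0.773
outer loop
vertex 1.663 1.498 0.759
vertex 2.451 1.701 0.351
vertex 2.058 2.304 0.909
endloop
endfacet
facet normal -0.754 -0.656 0.026
outer loop
vertex 1.169 -3.006 2.251
vertex 1.719 -3.648 1.995
vertex 1.604 -3.482 2.855
endloop
endfacet
facet normal -0.852 -0.138 0.505
outer loop
vertex 1.169 -3.006 2.251
vertex 1.604 -3.482 2.855
vertex 1.522 -2.608 2.956
endloop
endfacet
facet normal -0.860 0.485 0.157
outer loop
vertex 1.169 -3.006 2.251
vertex 1.522 -2.608 2.956
vertex 1.587 -2.234 2.158
endloop
endfacet
facet normal -0.767 0.351 -0.537
outer loop
vertex 1.169 -3.006 2.251
vertex 1.587 -2.234 2.158
vertex 1.709 -2.876 1.565
endloop
endfacet
facet normal -0.701 -0.354 -0.619
outer loop
vertex 1.169 -3.006 2.251
vertex 1.709 -2.876 1.565
vertex 1.719 -3.648 1.995
endloop
endfacet
facet normal -0.291 -0.137 0.947
outer loop
vertex 1.522 -2.608 2.956
vertex 1.604 -3.482 2.855
vertex 2.291 -3.004 3.135
endloop
endfacet
facet normal -0.132 -0.976 0.171
outer loop
vertex 1.604 -3.482 2.855
vertex 1.719 -3.648 1.995
vertex 2.413 -3.646 2.542
endloop
endfacet
facet normal -0.047 -0.487 -0.872
outer loop
vertex 1.719 -3.648 1.995
vertex 1.709 -2.876 1.565
vertex 2.478 -3.272 1.744
endloop
endfacet
facet normal -0.154 0.655 -0.740
outer loop
vertex 1.709 -2.876 1.565
vertex 1.587 -2.234 2.158
vertex 2.396 -2.398 1.845
endloop
endfacet
facet normal -0.305 0.872 0.384
outer loop
vertex 1.587 -2.234 2.158
vertex 1.522 -2.608 2.956
vertex 2.281 -2.232 2.705
endloop
endfacet
facet normal 0.767 -0.351 0.537
outer loop
vertex 2.831 -2.874 2.449
vertex 2.291 -3.004 3.135
vertex 2.413 -3.646 2.542
endloop
endfacet
facet normal 0.860 -0.485 -0.157
outer loop
vertex 2.831 -2.874 2.449
vertex 2.413 -3.646 2.542
vertex 2.478 -3.272 1.744
endloop
endfacet
facet normal 0.852 0.138 -0.505
outer loop
vertex 2.831 -2.874 2.449
vertex 2.478 -3.272 1.744
vertex 2.396 -2.398 1.845
endloop
endfacet
facet normal 0.754 0.656 -0.026
outer loop
vertex 2.831 -2.874 2.449
vertex 2.396 -2.398 1.845
vertex 2.281 -2.232 2.705
endloop
endfacet
facet normal 0.701 0.354 0.619
outer loop
vertex 2.831 -2.874 2.449
vertex 2.281 -2.232 2.705
vertex 2.291 -3.004 3.135
endloop
endfacet
facet normal 0.154 -0.655 0.740
outer loop
vertex 2.413 -3.646 2.542
vertex 2.291 -3.004 3.135
vertex 1.604 -3.482 2.855
endloop
endfacet
facet normal 0.305 -0.872 -0.384
outer loop
vertex 2.478 -3.272 1.744
vertex 2.413 -3.646 2.542
vertex 1.719 -3.648 1.995
endloop
endfacet
facet normal 0.291 0.137 -0.947
outer loop
vertex 2.396 -2.398 1.845
vertex 2.478 -3.272 1.744
vertex 1.709 -2.876 1.565
endloop
endfacet
facet normal 0.132 0.976 -0.171
outer loop
vertex 2.281 -2.232 2.705
vertex 2.396 -2.398 1.845
vertex 1.587 -2.234 2.158
endloop
endfacet
facet normal 0.047 0.487 0.872
outer loop
vertex 2.291 -3.004 3.135
vertex 2.281 -2.232 2.705
vertex 1.522 -2.608 2.956
endloop
endfacet

endsolid


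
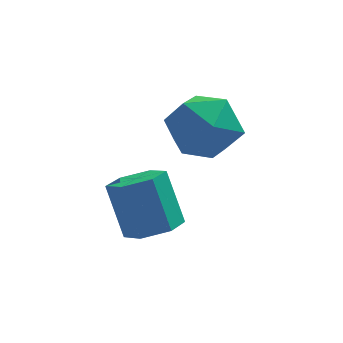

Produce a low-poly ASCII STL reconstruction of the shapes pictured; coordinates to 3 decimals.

solid 
facet normal 0.237 -0.456 -0.858
outer loop
vertex 1.366 0.871 1.042
vertex 0.955 0.224 1.272
vertex 0.589 0.805 0.862
endloop
endfacet
facet normal 0.032 0.886 -0.462
outer loop
vertex 1.366 0.871 1.042
vertex 0.589 0.805 0.862
vertex 0.976 1.623 2.458
endloop
endfacet
facet normal 0.032 0.886 -0.462
outer loop
vertex 0.976 1.623 2.458
vertex 0.589 0.805 0.862
vertex 0.199 1.557 2.278
endloop
endfacet
facet normal -0.237 0.456 0.858
outer loop
vertex 0.976 1.623 2.458
vertex 0.199 1.557 2.278
vertex 0.565 0.976 2.688
endloop
endfacet
facet normal 0.236 -0.457 -0.858
outer loop
vertex 0.589 0.805 0.862
vertex 0.955 0.224 1.272
vertex 0.178 0.159 1.093
endloop
endfacet
facet normal -0.825 0.373 -0.425
outer loop
vertex 0.589 0.805 0.862
vertex 0.178 0.159 1.093
vertex 0.199 1.557 2.278
endloop
endfacet
facet normal -0.825 0.373 -0.425
outer loop
vertex 0.199 1.557 2.278
vertex 0.178 0.159 1.093
vertex -0.212 0.911 2.509
endloop
endfacet
facet normal -0.236 0.457 0.858
outer loop
vertex 0.199 1.557 2.278
vertex -0.212 0.911 2.509
vertex 0.565 0.976 2.688
endloop
endfacet
facet normal 0.236 -0.455 -0.859
outer loop
vertex 0.178 0.159 1.093
vertex 0.955 0.224 1.272
vertex 0.544 -0.423 1.502
endloop
endfacet
facet normal -0.857 -0.513 0.037
outer loop
vertex 0.178 0.159 1.093
vertex 0.544 -0.423 1.502
vertex -0.212 0.911 2.509
endloop
endfacet
facet normal -0.857 -0.513 0.037
outer loop
vertex -0.212 0.911 2.509
vertex 0.544 -0.423 1.502
vertex 0.154 0.329 2.918
endloop
endfacet
facet normal -0.236 0.455 0.859
outer loop
vertex -0.212 0.911 2.509
vertex 0.154 0.329 2.918
vertex 0.565 0.976 2.688
endloop
endfacet
facet normal 0.237 -0.456 -0.858
outer loop
vertex 0.544 -0.423 1.502
vertex 0.955 0.224 1.272
vertex 1.321 -0.357 1.682
endloop
endfacet
facet normal -0.032 -0.886 0.462
outer loop
vertex 0.544 -0.423 1.502
vertex 1.321 -0.357 1.682
vertex 0.154 0.329 2.918
endloop
endfacet
facet normal -0.032 -0.886 0.462
outer loop
vertex 0.154 0.329 2.918
vertex 1.321 -0.357 1.682
vertex 0.931 0.395 3.098
endloop
endfacet
facet normal -0.237 0.456 0.858
outer loop
vertex 0.154 0.329 2.918
vertex 0.931 0.395 3.098
vertex 0.565 0.976 2.688
endloop
endfacet
facet normal 0.236 -0.457 -0.858
outer loop
vertex 1.321 -0.357 1.682
vertex 0.955 0.224 1.272
vertex 1.732 0.289 1.451
endloop
endfacet
facet normal 0.825 -0.373 0.425
outer loop
vertex 1.321 -0.357 1.682
vertex 1.732 0.289 1.451
vertex 0.931 0.395 3.098
endloop
endfacet
facet normal 0.825 -0.373 0.425
outer loop
vertex 0.931 0.395 3.098
vertex 1.732 0.289 1.451
vertex 1.342 1.041 2.867
endloop
endfacet
facet normal -0.236 0.457 0.858
outer loop
vertex 0.931 0.395 3.098
vertex 1.342 1.041 2.867
vertex 0.565 0.976 2.688
endloop
endfacet
facet normal 0.236 -0.455 -0.859
outer loop
vertex 1.732 0.289 1.451
vertex 0.955 0.224 1.272
vertex 1.366 0.871 1.042
endloop
endfacet
facet normal 0.857 0.513 -0.037
outer loop
vertex 1.732 0.289 1.451
vertex 1.366 0.871 1.042
vertex 1.342 1.041 2.867
endloop
endfacet
facet normal 0.857 0.513 -0.037
outer loop
vertex 1.342 1.041 2.867
vertex 1.366 0.871 1.042
vertex 0.976 1.623 2.458
endloop
endfacet
facet normal -0.236 0.455 0.859
outer loop
vertex 1.342 1.041 2.867
vertex 0.976 1.623 2.458
vertex 0.565 0.976 2.688
endloop
endfacet
facet normal 0.064 -0.286 0.956
outer loop
vertex 3.12 3.039 4.014
vertex 1.962 2.898 4.049
vertex 2.649 2.008 3.737
endloop
endfacet
facet normal 0.656 -0.460 0.598
outer loop
vertex 3.12 3.039 4.014
vertex 2.649 2.008 3.737
vertex 3.529 2.437 3.102
endloop
endfacet
facet normal 0.935 0.139 0.327
outer loop
vertex 3.12 3.039 4.014
vertex 3.529 2.437 3.102
vertex 3.385 3.592 3.021
endloop
endfacet
facet normal 0.514 0.684 0.518
outer loop
vertex 3.12 3.039 4.014
vertex 3.385 3.592 3.021
vertex 2.416 3.877 3.606
endloop
endfacet
facet normal -0.024 0.421 0.907
outer loop
vertex 3.12 3.039 4.014
vertex 2.416 3.877 3.606
vertex 1.962 2.898 4.049
endloop
endfacet
facet normal 0.469 -0.882 0.054
outer loop
vertex 3.529 2.437 3.102
vertex 2.649 2.008 3.737
vertex 2.624 1.923 2.574
endloop
endfacet
facet normal -0.489 -0.600 0.634
outer loop
vertex 2.649 2.008 3.737
vertex 1.962 2.898 4.049
vertex 1.655 2.208 3.159
endloop
endfacet
facet normal -0.631 0.543 0.553
outer loop
vertex 1.962 2.898 4.049
vertex 2.416 3.877 3.606
vertex 1.511 3.363 3.078
endloop
endfacet
facet normal 0.239 0.968 -0.076
outer loop
vertex 2.416 3.877 3.606
vertex 3.385 3.592 3.021
vertex 2.391 3.792 2.443
endloop
endfacet
facet normal 0.919 0.088 -0.385
outer loop
vertex 3.385 3.592 3.021
vertex 3.529 2.437 3.102
vertex 3.078 2.902 2.131
endloop
endfacet
facet normal -0.514 -0.684 -0.518
outer loop
vertex 1.92 2.761 2.166
vertex 2.624 1.923 2.574
vertex 1.655 2.208 3.159
endloop
endfacet
facet normal -0.935 -0.139 -0.327
outer loop
vertex 1.92 2.761 2.166
vertex 1.655 2.208 3.159
vertex 1.511 3.363 3.078
endloop
endfacet
facet normal -0.656 0.460 -0.598
outer loop
vertex 1.92 2.761 2.166
vertex 1.511 3.363 3.078
vertex 2.391 3.792 2.443
endloop
endfacet
facet normal -0.064 0.286 -0.956
outer loop
vertex 1.92 2.761 2.166
vertex 2.391 3.792 2.443
vertex 3.078 2.902 2.131
endloop
endfacet
facet normal 0.024 -0.421 -0.907
outer loop
vertex 1.92 2.761 2.166
vertex 3.078 2.902 2.131
vertex 2.624 1.923 2.574
endloop
endfacet
facet normal -0.239 -0.968 0.076
outer loop
vertex 1.655 2.208 3.159
vertex 2.624 1.923 2.574
vertex 2.649 2.008 3.737
endloop
endfacet
facet normal -0.919 -0.088 0.385
outer loop
vertex 1.511 3.363 3.078
vertex 1.655 2.208 3.159
vertex 1.962 2.898 4.049
endloop
endfacet
facet normal -0.469 0.882 -0.054
outer loop
vertex 2.391 3.792 2.443
vertex 1.511 3.363 3.078
vertex 2.416 3.877 3.606
endloop
endfacet
facet normal 0.489 0.600 -0.634
outer loop
vertex 3.078 2.902 2.131
vertex 2.391 3.792 2.443
vertex 3.385 3.592 3.021
endloop
endfacet
facet normal 0.631 -0.543 -0.553
outer loop
vertex 2.624 1.923 2.574
vertex 3.078 2.902 2.131
vertex 3.529 2.437 3.102
endloop
endfacet

endsolid


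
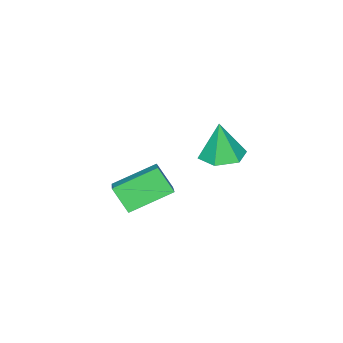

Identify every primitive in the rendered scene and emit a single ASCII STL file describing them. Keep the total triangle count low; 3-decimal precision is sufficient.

solid 
facet normal -0.666 -0.587 -0.460
outer loop
vertex 2.826 -2.703 -1.869
vertex 1.528 -1.799 -1.144
vertex 2.82 -1.995 -2.763
endloop
endfacet
facet normal 0.746 -0.520 -0.416
outer loop
vertex 3.812 -1.121 -2.076
vertex 2.826 -2.703 -1.869
vertex 2.82 -1.995 -2.763
endloop
endfacet
facet normal -0.666 -0.587 -0.461
outer loop
vertex 2.82 -1.995 -2.763
vertex 1.528 -1.799 -1.144
vertex 1.522 -1.091 -2.037
endloop
endfacet
facet normal -0.005 0.622 -0.783
outer loop
vertex 1.522 -1.091 -2.037
vertex 3.812 -1.121 -2.076
vertex 2.82 -1.995 -2.763
endloop
endfacet
facet normal 0.005 -0.621 0.783
outer loop
vertex 2.826 -2.703 -1.869
vertex 2.52 -0.925 -0.457
vertex 1.528 -1.799 -1.144
endloop
endfacet
facet normal 0.746 -0.519 -0.417
outer loop
vertex 3.818 -1.829 -1.183
vertex 2.826 -2.703 -1.869
vertex 3.812 -1.121 -2.076
endloop
endfacet
facet normal 0.006 -0.621 0.784
outer loop
vertex 3.818 -1.829 -1.183
vertex 2.52 -0.925 -0.457
vertex 2.826 -2.703 -1.869
endloop
endfacet
facet normal -0.746 0.519 0.417
outer loop
vertex 1.528 -1.799 -1.144
vertex 2.52 -0.925 -0.457
vertex 1.522 -1.091 -2.037
endloop
endfacet
facet normal -0.005 0.621 -0.784
outer loop
vertex 2.514 -0.217 -1.351
vertex 3.812 -1.121 -2.076
vertex 1.522 -1.091 -2.037
endloop
endfacet
facet normal -0.746 0.520 0.417
outer loop
vertex 1.522 -1.091 -2.037
vertex 2.52 -0.925 -0.457
vertex 2.514 -0.217 -1.351
endloop
endfacet
facet normal 0.666 0.587 0.461
outer loop
vertex 2.514 -0.217 -1.351
vertex 3.818 -1.829 -1.183
vertex 3.812 -1.121 -2.076
endloop
endfacet
facet normal 0.666 0.587 0.460
outer loop
vertex 2.52 -0.925 -0.457
vertex 3.818 -1.829 -1.183
vertex 2.514 -0.217 -1.351
endloop
endfacet
facet normal -0.034 0.074 -0.997
outer loop
vertex -0.258 -0.693 -1.718
vertex -1.086 -0.991 -1.712
vertex -0.929 -0.127 -1.653
endloop
endfacet
facet normal 0.597 0.655 0.463
outer loop
vertex -0.258 -0.693 -1.718
vertex -0.929 -0.127 -1.653
vertex -1.034 -1.109 -0.128
endloop
endfacet
facet normal -0.033 0.074 -0.997
outer loop
vertex -0.929 -0.127 -1.653
vertex -1.086 -0.991 -1.712
vertex -1.757 -0.425 -1.648
endloop
endfacet
facet normal -0.290 0.814 0.504
outer loop
vertex -0.929 -0.127 -1.653
vertex -1.757 -0.425 -1.648
vertex -1.034 -1.109 -0.128
endloop
endfacet
facet normal -0.033 0.074 -0.997
outer loop
vertex -1.757 -0.425 -1.648
vertex -1.086 -0.991 -1.712
vertex -1.914 -1.289 -1.707
endloop
endfacet
facet normal -0.873 0.126 0.472
outer loop
vertex -1.757 -0.425 -1.648
vertex -1.914 -1.289 -1.707
vertex -1.034 -1.109 -0.128
endloop
endfacet
facet normal -0.033 0.074 -0.997
outer loop
vertex -1.914 -1.289 -1.707
vertex -1.086 -0.991 -1.712
vertex -1.244 -1.855 -1.771
endloop
endfacet
facet normal -0.569 -0.719 0.399
outer loop
vertex -1.914 -1.289 -1.707
vertex -1.244 -1.855 -1.771
vertex -1.034 -1.109 -0.128
endloop
endfacet
facet normal -0.034 0.074 -0.997
outer loop
vertex -1.244 -1.855 -1.771
vertex -1.086 -0.991 -1.712
vertex -0.416 -1.557 -1.777
endloop
endfacet
facet normal 0.319 -0.878 0.358
outer loop
vertex -1.244 -1.855 -1.771
vertex -0.416 -1.557 -1.777
vertex -1.034 -1.109 -0.128
endloop
endfacet
facet normal -0.034 0.074 -0.997
outer loop
vertex -0.416 -1.557 -1.777
vertex -1.086 -0.991 -1.712
vertex -0.258 -0.693 -1.718
endloop
endfacet
facet normal 0.901 -0.191 0.390
outer loop
vertex -0.416 -1.557 -1.777
vertex -0.258 -0.693 -1.718
vertex -1.034 -1.109 -0.128
endloop
endfacet

endsolid


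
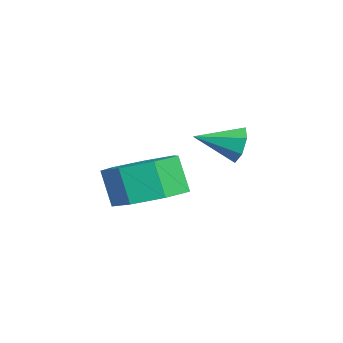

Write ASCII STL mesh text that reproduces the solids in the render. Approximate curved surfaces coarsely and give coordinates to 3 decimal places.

solid 
facet normal -0.063 0.955 -0.290
outer loop
vertex -3.545 0.458 2.746
vertex -3.87 0.592 3.257
vertex -3.256 0.607 3.174
endloop
endfacet
facet normal 0.794 -0.483 -0.368
outer loop
vertex -3.545 0.458 2.746
vertex -3.256 0.607 3.174
vertex -3.79 -0.612 3.623
endloop
endfacet
facet normal -0.063 0.955 -0.290
outer loop
vertex -3.256 0.607 3.174
vertex -3.87 0.592 3.257
vertex -3.428 0.745 3.665
endloop
endfacet
facet normal 0.890 -0.249 0.382
outer loop
vertex -3.256 0.607 3.174
vertex -3.428 0.745 3.665
vertex -3.79 -0.612 3.623
endloop
endfacet
facet normal -0.064 0.955 -0.289
outer loop
vertex -3.428 0.745 3.665
vertex -3.87 0.592 3.257
vertex -3.934 0.767 3.849
endloop
endfacet
facet normal 0.335 -0.118 0.935
outer loop
vertex -3.428 0.745 3.665
vertex -3.934 0.767 3.849
vertex -3.79 -0.612 3.623
endloop
endfacet
facet normal -0.064 0.955 -0.289
outer loop
vertex -3.934 0.767 3.849
vertex -3.87 0.592 3.257
vertex -4.391 0.657 3.587
endloop
endfacet
facet normal -0.453 -0.190 0.871
outer loop
vertex -3.934 0.767 3.849
vertex -4.391 0.657 3.587
vertex -3.79 -0.612 3.623
endloop
endfacet
facet normal -0.064 0.955 -0.290
outer loop
vertex -4.391 0.657 3.587
vertex -3.87 0.592 3.257
vertex -4.456 0.498 3.077
endloop
endfacet
facet normal -0.880 -0.410 0.240
outer loop
vertex -4.391 0.657 3.587
vertex -4.456 0.498 3.077
vertex -3.79 -0.612 3.623
endloop
endfacet
facet normal -0.064 0.955 -0.291
outer loop
vertex -4.456 0.498 3.077
vertex -3.87 0.592 3.257
vertex -4.079 0.409 2.703
endloop
endfacet
facet normal -0.625 -0.613 -0.484
outer loop
vertex -4.456 0.498 3.077
vertex -4.079 0.409 2.703
vertex -3.79 -0.612 3.623
endloop
endfacet
facet normal -0.064 0.955 -0.291
outer loop
vertex -4.079 0.409 2.703
vertex -3.87 0.592 3.257
vertex -3.545 0.458 2.746
endloop
endfacet
facet normal 0.120 -0.646 -0.754
outer loop
vertex -4.079 0.409 2.703
vertex -3.545 0.458 2.746
vertex -3.79 -0.612 3.623
endloop
endfacet
facet normal 0.355 0.220 -0.909
outer loop
vertex -0.248 -1.551 3.049
vertex -1.126 -1.833 2.638
vertex -0.85 -0.919 2.967
endloop
endfacet
facet normal 0.635 0.657 0.407
outer loop
vertex -0.248 -1.551 3.049
vertex -0.85 -0.919 2.967
vertex -0.656 -1.804 4.094
endloop
endfacet
facet normal 0.634 0.658 0.407
outer loop
vertex -0.656 -1.804 4.094
vertex -0.85 -0.919 2.967
vertex -1.258 -1.173 4.012
endloop
endfacet
facet normal -0.355 -0.221 0.908
outer loop
vertex -0.656 -1.804 4.094
vertex -1.258 -1.173 4.012
vertex -1.534 -2.087 3.682
endloop
endfacet
facet normal 0.355 0.220 -0.909
outer loop
vertex -0.85 -0.919 2.967
vertex -1.126 -1.833 2.638
vertex -1.659 -0.976 2.637
endloop
endfacet
facet normal -0.142 0.973 0.181
outer loop
vertex -0.85 -0.919 2.967
vertex -1.659 -0.976 2.637
vertex -1.258 -1.173 4.012
endloop
endfacet
facet normal -0.141 0.973 0.181
outer loop
vertex -1.258 -1.173 4.012
vertex -1.659 -0.976 2.637
vertex -2.068 -1.229 3.681
endloop
endfacet
facet normal -0.356 -0.220 0.908
outer loop
vertex -1.258 -1.173 4.012
vertex -2.068 -1.229 3.681
vertex -1.534 -2.087 3.682
endloop
endfacet
facet normal 0.356 0.220 -0.908
outer loop
vertex -1.659 -0.976 2.637
vertex -1.126 -1.833 2.638
vertex -2.067 -1.678 2.307
endloop
endfacet
facet normal -0.810 0.557 -0.183
outer loop
vertex -1.659 -0.976 2.637
vertex -2.067 -1.678 2.307
vertex -2.068 -1.229 3.681
endloop
endfacet
facet normal -0.811 0.557 -0.182
outer loop
vertex -2.068 -1.229 3.681
vertex -2.067 -1.678 2.307
vertex -2.476 -1.931 3.352
endloop
endfacet
facet normal -0.355 -0.220 0.909
outer loop
vertex -2.068 -1.229 3.681
vertex -2.476 -1.931 3.352
vertex -1.534 -2.087 3.682
endloop
endfacet
facet normal 0.356 0.221 -0.908
outer loop
vertex -2.067 -1.678 2.307
vertex -1.126 -1.833 2.638
vertex -1.766 -2.497 2.226
endloop
endfacet
facet normal -0.869 -0.279 -0.408
outer loop
vertex -2.067 -1.678 2.307
vertex -1.766 -2.497 2.226
vertex -2.476 -1.931 3.352
endloop
endfacet
facet normal -0.869 -0.279 -0.408
outer loop
vertex -2.476 -1.931 3.352
vertex -1.766 -2.497 2.226
vertex -2.175 -2.75 3.271
endloop
endfacet
facet normal -0.355 -0.220 0.909
outer loop
vertex -2.476 -1.931 3.352
vertex -2.175 -2.75 3.271
vertex -1.534 -2.087 3.682
endloop
endfacet
facet normal 0.356 0.221 -0.908
outer loop
vertex -1.766 -2.497 2.226
vertex -1.126 -1.833 2.638
vertex -0.983 -2.816 2.455
endloop
endfacet
facet normal -0.273 -0.905 -0.326
outer loop
vertex -1.766 -2.497 2.226
vertex -0.983 -2.816 2.455
vertex -2.175 -2.75 3.271
endloop
endfacet
facet normal -0.274 -0.905 -0.327
outer loop
vertex -2.175 -2.75 3.271
vertex -0.983 -2.816 2.455
vertex -1.391 -3.07 3.5
endloop
endfacet
facet normal -0.355 -0.220 0.909
outer loop
vertex -2.175 -2.75 3.271
vertex -1.391 -3.07 3.5
vertex -1.534 -2.087 3.682
endloop
endfacet
facet normal 0.356 0.221 -0.908
outer loop
vertex -0.983 -2.816 2.455
vertex -1.126 -1.833 2.638
vertex -0.307 -2.395 2.822
endloop
endfacet
facet normal 0.529 -0.849 0.000
outer loop
vertex -0.983 -2.816 2.455
vertex -0.307 -2.395 2.822
vertex -1.391 -3.07 3.5
endloop
endfacet
facet normal 0.529 -0.849 0.001
outer loop
vertex -1.391 -3.07 3.5
vertex -0.307 -2.395 2.822
vertex -0.716 -2.649 3.866
endloop
endfacet
facet normal -0.355 -0.220 0.908
outer loop
vertex -1.391 -3.07 3.5
vertex -0.716 -2.649 3.866
vertex -1.534 -2.087 3.682
endloop
endfacet
facet normal 0.355 0.220 -0.909
outer loop
vertex -0.307 -2.395 2.822
vertex -1.126 -1.833 2.638
vertex -0.248 -1.551 3.049
endloop
endfacet
facet normal 0.932 -0.153 0.328
outer loop
vertex -0.307 -2.395 2.822
vertex -0.248 -1.551 3.049
vertex -0.716 -2.649 3.866
endloop
endfacet
facet normal 0.932 -0.154 0.327
outer loop
vertex -0.716 -2.649 3.866
vertex -0.248 -1.551 3.049
vertex -0.656 -1.804 4.094
endloop
endfacet
facet normal -0.355 -0.220 0.908
outer loop
vertex -0.716 -2.649 3.866
vertex -0.656 -1.804 4.094
vertex -1.534 -2.087 3.682
endloop
endfacet

endsolid


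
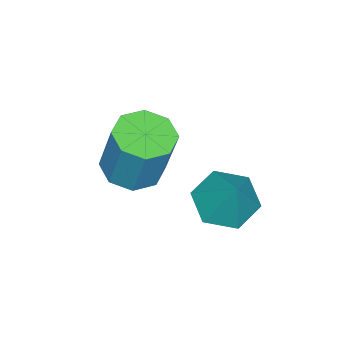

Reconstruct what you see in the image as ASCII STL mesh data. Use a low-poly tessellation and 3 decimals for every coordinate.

solid 
facet normal -0.400 -0.413 -0.818
outer loop
vertex -1.771 0.628 -0.433
vertex -2.366 0.767 -0.212
vertex -2.049 1.196 -0.584
endloop
endfacet
facet normal 0.904 0.414 -0.106
outer loop
vertex -1.771 0.628 -0.433
vertex -2.049 1.196 -0.584
vertex -1.914 1.233 0.712
endloop
endfacet
facet normal -0.400 -0.413 -0.818
outer loop
vertex -2.049 1.196 -0.584
vertex -2.366 0.767 -0.212
vertex -2.644 1.335 -0.363
endloop
endfacet
facet normal 0.210 0.977 -0.050
outer loop
vertex -2.049 1.196 -0.584
vertex -2.644 1.335 -0.363
vertex -1.914 1.233 0.712
endloop
endfacet
facet normal -0.401 -0.414 -0.817
outer loop
vertex -2.644 1.335 -0.363
vertex -2.366 0.767 -0.212
vertex -2.961 0.907 0.009
endloop
endfacet
facet normal -0.515 0.747 0.421
outer loop
vertex -2.644 1.335 -0.363
vertex -2.961 0.907 0.009
vertex -1.914 1.233 0.712
endloop
endfacet
facet normal -0.401 -0.411 -0.819
outer loop
vertex -2.961 0.907 0.009
vertex -2.366 0.767 -0.212
vertex -2.684 0.338 0.159
endloop
endfacet
facet normal -0.547 -0.046 0.836
outer loop
vertex -2.961 0.907 0.009
vertex -2.684 0.338 0.159
vertex -1.914 1.233 0.712
endloop
endfacet
facet normal -0.400 -0.411 -0.819
outer loop
vertex -2.684 0.338 0.159
vertex -2.366 0.767 -0.212
vertex -2.089 0.199 -0.062
endloop
endfacet
facet normal 0.147 -0.609 0.780
outer loop
vertex -2.684 0.338 0.159
vertex -2.089 0.199 -0.062
vertex -1.914 1.233 0.712
endloop
endfacet
facet normal -0.400 -0.411 -0.819
outer loop
vertex -2.089 0.199 -0.062
vertex -2.366 0.767 -0.212
vertex -1.771 0.628 -0.433
endloop
endfacet
facet normal 0.872 -0.379 0.309
outer loop
vertex -2.089 0.199 -0.062
vertex -1.771 0.628 -0.433
vertex -1.914 1.233 0.712
endloop
endfacet
facet normal -0.144 -0.301 -0.943
outer loop
vertex -1.862 -1.572 0.133
vertex -2.205 -1.079 0.028
vertex -1.612 -1.21 -0.021
endloop
endfacet
facet normal 0.832 -0.553 0.049
outer loop
vertex -1.862 -1.572 0.133
vertex -1.612 -1.21 -0.021
vertex -1.671 -1.174 1.377
endloop
endfacet
facet normal 0.832 -0.553 0.049
outer loop
vertex -1.671 -1.174 1.377
vertex -1.612 -1.21 -0.021
vertex -1.421 -0.812 1.223
endloop
endfacet
facet normal 0.144 0.301 0.943
outer loop
vertex -1.671 -1.174 1.377
vertex -1.421 -0.812 1.223
vertex -2.015 -0.681 1.272
endloop
endfacet
facet normal -0.145 -0.302 -0.942
outer loop
vertex -1.612 -1.21 -0.021
vertex -2.205 -1.079 0.028
vertex -1.709 -0.771 -0.147
endloop
endfacet
facet normal 0.967 0.157 -0.199
outer loop
vertex -1.612 -1.21 -0.021
vertex -1.709 -0.771 -0.147
vertex -1.421 -0.812 1.223
endloop
endfacet
facet normal 0.967 0.157 -0.199
outer loop
vertex -1.421 -0.812 1.223
vertex -1.709 -0.771 -0.147
vertex -1.518 -0.373 1.097
endloop
endfacet
facet normal 0.144 0.302 0.942
outer loop
vertex -1.421 -0.812 1.223
vertex -1.518 -0.373 1.097
vertex -2.015 -0.681 1.272
endloop
endfacet
facet normal -0.145 -0.301 -0.942
outer loop
vertex -1.709 -0.771 -0.147
vertex -2.205 -1.079 0.028
vertex -2.097 -0.512 -0.17
endloop
endfacet
facet normal 0.537 0.776 -0.331
outer loop
vertex -1.709 -0.771 -0.147
vertex -2.097 -0.512 -0.17
vertex -1.518 -0.373 1.097
endloop
endfacet
facet normal 0.537 0.776 -0.331
outer loop
vertex -1.518 -0.373 1.097
vertex -2.097 -0.512 -0.17
vertex -1.906 -0.114 1.074
endloop
endfacet
facet normal 0.145 0.301 0.942
outer loop
vertex -1.518 -0.373 1.097
vertex -1.906 -0.114 1.074
vertex -2.015 -0.681 1.272
endloop
endfacet
facet normal -0.145 -0.302 -0.942
outer loop
vertex -2.097 -0.512 -0.17
vertex -2.205 -1.079 0.028
vertex -2.549 -0.586 -0.077
endloop
endfacet
facet normal -0.209 0.940 -0.269
outer loop
vertex -2.097 -0.512 -0.17
vertex -2.549 -0.586 -0.077
vertex -1.906 -0.114 1.074
endloop
endfacet
facet normal -0.209 0.940 -0.269
outer loop
vertex -1.906 -0.114 1.074
vertex -2.549 -0.586 -0.077
vertex -2.358 -0.188 1.167
endloop
endfacet
facet normal 0.145 0.301 0.942
outer loop
vertex -1.906 -0.114 1.074
vertex -2.358 -0.188 1.167
vertex -2.015 -0.681 1.272
endloop
endfacet
facet normal -0.144 -0.301 -0.943
outer loop
vertex -2.549 -0.586 -0.077
vertex -2.205 -1.079 0.028
vertex -2.799 -0.948 0.077
endloop
endfacet
facet normal -0.832 0.553 -0.049
outer loop
vertex -2.549 -0.586 -0.077
vertex -2.799 -0.948 0.077
vertex -2.358 -0.188 1.167
endloop
endfacet
facet normal -0.832 0.553 -0.049
outer loop
vertex -2.358 -0.188 1.167
vertex -2.799 -0.948 0.077
vertex -2.608 -0.55 1.321
endloop
endfacet
facet normal 0.144 0.301 0.943
outer loop
vertex -2.358 -0.188 1.167
vertex -2.608 -0.55 1.321
vertex -2.015 -0.681 1.272
endloop
endfacet
facet normal -0.144 -0.302 -0.942
outer loop
vertex -2.799 -0.948 0.077
vertex -2.205 -1.079 0.028
vertex -2.702 -1.387 0.203
endloop
endfacet
facet normal -0.967 -0.157 0.199
outer loop
vertex -2.799 -0.948 0.077
vertex -2.702 -1.387 0.203
vertex -2.608 -0.55 1.321
endloop
endfacet
facet normal -0.967 -0.157 0.199
outer loop
vertex -2.608 -0.55 1.321
vertex -2.702 -1.387 0.203
vertex -2.511 -0.989 1.447
endloop
endfacet
facet normal 0.145 0.302 0.942
outer loop
vertex -2.608 -0.55 1.321
vertex -2.511 -0.989 1.447
vertex -2.015 -0.681 1.272
endloop
endfacet
facet normal -0.145 -0.301 -0.942
outer loop
vertex -2.702 -1.387 0.203
vertex -2.205 -1.079 0.028
vertex -2.314 -1.646 0.226
endloop
endfacet
facet normal -0.537 -0.776 0.331
outer loop
vertex -2.702 -1.387 0.203
vertex -2.314 -1.646 0.226
vertex -2.511 -0.989 1.447
endloop
endfacet
facet normal -0.537 -0.776 0.331
outer loop
vertex -2.511 -0.989 1.447
vertex -2.314 -1.646 0.226
vertex -2.123 -1.248 1.47
endloop
endfacet
facet normal 0.145 0.301 0.942
outer loop
vertex -2.511 -0.989 1.447
vertex -2.123 -1.248 1.47
vertex -2.015 -0.681 1.272
endloop
endfacet
facet normal -0.145 -0.301 -0.942
outer loop
vertex -2.314 -1.646 0.226
vertex -2.205 -1.079 0.028
vertex -1.862 -1.572 0.133
endloop
endfacet
facet normal 0.209 -0.940 0.269
outer loop
vertex -2.314 -1.646 0.226
vertex -1.862 -1.572 0.133
vertex -2.123 -1.248 1.47
endloop
endfacet
facet normal 0.209 -0.940 0.269
outer loop
vertex -2.123 -1.248 1.47
vertex -1.862 -1.572 0.133
vertex -1.671 -1.174 1.377
endloop
endfacet
facet normal 0.145 0.302 0.942
outer loop
vertex -2.123 -1.248 1.47
vertex -1.671 -1.174 1.377
vertex -2.015 -0.681 1.272
endloop
endfacet

endsolid


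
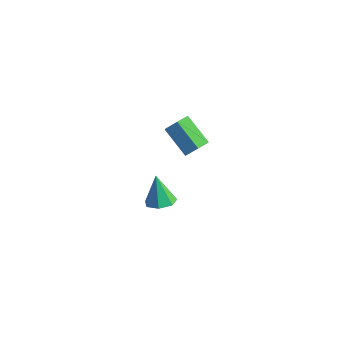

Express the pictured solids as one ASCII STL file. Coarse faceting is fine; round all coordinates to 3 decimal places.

solid 
facet normal 0.330 -0.195 -0.923
outer loop
vertex -2.293 2.279 -4.518
vertex -2.826 1.714 -4.589
vertex -2.891 2.469 -4.772
endloop
endfacet
facet normal 0.172 0.939 0.298
outer loop
vertex -2.293 2.279 -4.518
vertex -2.891 2.469 -4.772
vertex -3.354 2.026 -3.111
endloop
endfacet
facet normal 0.330 -0.195 -0.924
outer loop
vertex -2.891 2.469 -4.772
vertex -2.826 1.714 -4.589
vertex -3.44 2.091 -4.888
endloop
endfacet
facet normal -0.574 0.817 0.058
outer loop
vertex -2.891 2.469 -4.772
vertex -3.44 2.091 -4.888
vertex -3.354 2.026 -3.111
endloop
endfacet
facet normal 0.330 -0.195 -0.924
outer loop
vertex -3.44 2.091 -4.888
vertex -2.826 1.714 -4.589
vertex -3.527 1.428 -4.779
endloop
endfacet
facet normal -0.989 0.138 0.053
outer loop
vertex -3.44 2.091 -4.888
vertex -3.527 1.428 -4.779
vertex -3.354 2.026 -3.111
endloop
endfacet
facet normal 0.330 -0.195 -0.924
outer loop
vertex -3.527 1.428 -4.779
vertex -2.826 1.714 -4.589
vertex -3.086 0.981 -4.527
endloop
endfacet
facet normal -0.758 -0.585 0.288
outer loop
vertex -3.527 1.428 -4.779
vertex -3.086 0.981 -4.527
vertex -3.354 2.026 -3.111
endloop
endfacet
facet normal 0.329 -0.195 -0.924
outer loop
vertex -3.086 0.981 -4.527
vertex -2.826 1.714 -4.589
vertex -2.449 1.086 -4.322
endloop
endfacet
facet normal -0.055 -0.808 0.586
outer loop
vertex -3.086 0.981 -4.527
vertex -2.449 1.086 -4.322
vertex -3.354 2.026 -3.111
endloop
endfacet
facet normal 0.330 -0.195 -0.924
outer loop
vertex -2.449 1.086 -4.322
vertex -2.826 1.714 -4.589
vertex -2.097 1.663 -4.318
endloop
endfacet
facet normal 0.588 -0.364 0.722
outer loop
vertex -2.449 1.086 -4.322
vertex -2.097 1.663 -4.318
vertex -3.354 2.026 -3.111
endloop
endfacet
facet normal 0.330 -0.195 -0.924
outer loop
vertex -2.097 1.663 -4.318
vertex -2.826 1.714 -4.589
vertex -2.293 2.279 -4.518
endloop
endfacet
facet normal 0.690 0.413 0.595
outer loop
vertex -2.097 1.663 -4.318
vertex -2.293 2.279 -4.518
vertex -3.354 2.026 -3.111
endloop
endfacet
facet normal 0.813 -0.136 -0.566
outer loop
vertex -0.172 1.833 1.75
vertex -0.549 1.477 1.294
vertex -0.481 2.161 1.227
endloop
endfacet
facet normal 0.372 0.869 0.325
outer loop
vertex -0.172 1.833 1.75
vertex -0.481 2.161 1.227
vertex -1.515 2.059 2.682
endloop
endfacet
facet normal 0.371 0.870 0.325
outer loop
vertex -1.515 2.059 2.682
vertex -0.481 2.161 1.227
vertex -1.824 2.386 2.159
endloop
endfacet
facet normal -0.814 0.135 0.565
outer loop
vertex -1.515 2.059 2.682
vertex -1.824 2.386 2.159
vertex -1.891 1.703 2.226
endloop
endfacet
facet normal 0.814 -0.136 -0.565
outer loop
vertex -0.481 2.161 1.227
vertex -0.549 1.477 1.294
vertex -0.857 1.805 0.771
endloop
endfacet
facet normal -0.201 0.846 -0.494
outer loop
vertex -0.481 2.161 1.227
vertex -0.857 1.805 0.771
vertex -1.824 2.386 2.159
endloop
endfacet
facet normal -0.201 0.846 -0.494
outer loop
vertex -1.824 2.386 2.159
vertex -0.857 1.805 0.771
vertex -2.2 2.03 1.703
endloop
endfacet
facet normal -0.814 0.135 0.565
outer loop
vertex -1.824 2.386 2.159
vertex -2.2 2.03 1.703
vertex -1.891 1.703 2.226
endloop
endfacet
facet normal 0.814 -0.136 -0.565
outer loop
vertex -0.857 1.805 0.771
vertex -0.549 1.477 1.294
vertex -0.925 1.121 0.838
endloop
endfacet
facet normal -0.573 -0.023 -0.819
outer loop
vertex -0.857 1.805 0.771
vertex -0.925 1.121 0.838
vertex -2.2 2.03 1.703
endloop
endfacet
facet normal -0.573 -0.023 -0.819
outer loop
vertex -2.2 2.03 1.703
vertex -0.925 1.121 0.838
vertex -2.268 1.347 1.77
endloop
endfacet
facet normal -0.813 0.136 0.566
outer loop
vertex -2.2 2.03 1.703
vertex -2.268 1.347 1.77
vertex -1.891 1.703 2.226
endloop
endfacet
facet normal 0.814 -0.135 -0.565
outer loop
vertex -0.925 1.121 0.838
vertex -0.549 1.477 1.294
vertex -0.616 0.794 1.361
endloop
endfacet
facet normal -0.372 -0.870 -0.324
outer loop
vertex -0.925 1.121 0.838
vertex -0.616 0.794 1.361
vertex -2.268 1.347 1.77
endloop
endfacet
facet normal -0.372 -0.869 -0.326
outer loop
vertex -2.268 1.347 1.77
vertex -0.616 0.794 1.361
vertex -1.959 1.019 2.293
endloop
endfacet
facet normal -0.813 0.136 0.566
outer loop
vertex -2.268 1.347 1.77
vertex -1.959 1.019 2.293
vertex -1.891 1.703 2.226
endloop
endfacet
facet normal 0.814 -0.135 -0.565
outer loop
vertex -0.616 0.794 1.361
vertex -0.549 1.477 1.294
vertex -0.24 1.15 1.817
endloop
endfacet
facet normal 0.201 -0.846 0.494
outer loop
vertex -0.616 0.794 1.361
vertex -0.24 1.15 1.817
vertex -1.959 1.019 2.293
endloop
endfacet
facet normal 0.201 -0.846 0.494
outer loop
vertex -1.959 1.019 2.293
vertex -0.24 1.15 1.817
vertex -1.583 1.375 2.749
endloop
endfacet
facet normal -0.814 0.136 0.565
outer loop
vertex -1.959 1.019 2.293
vertex -1.583 1.375 2.749
vertex -1.891 1.703 2.226
endloop
endfacet
facet normal 0.813 -0.136 -0.566
outer loop
vertex -0.24 1.15 1.817
vertex -0.549 1.477 1.294
vertex -0.172 1.833 1.75
endloop
endfacet
facet normal 0.573 0.023 0.819
outer loop
vertex -0.24 1.15 1.817
vertex -0.172 1.833 1.75
vertex -1.583 1.375 2.749
endloop
endfacet
facet normal 0.573 0.023 0.819
outer loop
vertex -1.583 1.375 2.749
vertex -0.172 1.833 1.75
vertex -1.515 2.059 2.682
endloop
endfacet
facet normal -0.814 0.136 0.565
outer loop
vertex -1.583 1.375 2.749
vertex -1.515 2.059 2.682
vertex -1.891 1.703 2.226
endloop
endfacet

endsolid


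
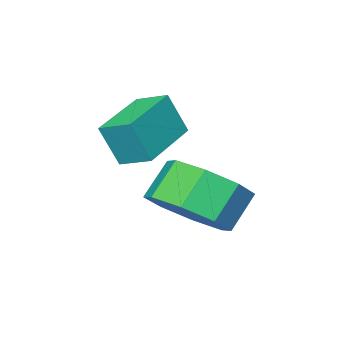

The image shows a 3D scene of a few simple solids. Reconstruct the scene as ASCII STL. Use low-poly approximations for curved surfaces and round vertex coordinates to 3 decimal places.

solid 
facet normal -0.913 -0.362 0.186
outer loop
vertex 0.767 -2.158 -1.896
vertex 0.512 -1.36 -1.596
vertex 0.426 -1.858 -2.985
endloop
endfacet
facet normal 0.286 -0.897 -0.337
outer loop
vertex 1.988 -1.24 -3.304
vertex 0.767 -2.158 -1.896
vertex 0.426 -1.858 -2.985
endloop
endfacet
facet normal -0.913 -0.362 0.186
outer loop
vertex 0.426 -1.858 -2.985
vertex 0.512 -1.36 -1.596
vertex 0.171 -1.06 -2.685
endloop
endfacet
facet normal -0.289 0.255 -0.923
outer loop
vertex 0.171 -1.06 -2.685
vertex 1.988 -1.24 -3.304
vertex 0.426 -1.858 -2.985
endloop
endfacet
facet normal 0.289 -0.255 0.923
outer loop
vertex 0.767 -2.158 -1.896
vertex 2.074 -0.742 -1.915
vertex 0.512 -1.36 -1.596
endloop
endfacet
facet normal 0.286 -0.897 -0.337
outer loop
vertex 2.329 -1.54 -2.215
vertex 0.767 -2.158 -1.896
vertex 1.988 -1.24 -3.304
endloop
endfacet
facet normal 0.289 -0.255 0.923
outer loop
vertex 2.329 -1.54 -2.215
vertex 2.074 -0.742 -1.915
vertex 0.767 -2.158 -1.896
endloop
endfacet
facet normal -0.286 0.897 0.337
outer loop
vertex 0.512 -1.36 -1.596
vertex 2.074 -0.742 -1.915
vertex 0.171 -1.06 -2.685
endloop
endfacet
facet normal -0.289 0.255 -0.923
outer loop
vertex 1.733 -0.442 -3.004
vertex 1.988 -1.24 -3.304
vertex 0.171 -1.06 -2.685
endloop
endfacet
facet normal -0.286 0.897 0.337
outer loop
vertex 0.171 -1.06 -2.685
vertex 2.074 -0.742 -1.915
vertex 1.733 -0.442 -3.004
endloop
endfacet
facet normal 0.913 0.362 -0.186
outer loop
vertex 1.733 -0.442 -3.004
vertex 2.329 -1.54 -2.215
vertex 1.988 -1.24 -3.304
endloop
endfacet
facet normal 0.913 0.362 -0.186
outer loop
vertex 2.074 -0.742 -1.915
vertex 2.329 -1.54 -2.215
vertex 1.733 -0.442 -3.004
endloop
endfacet
facet normal 0.646 0.063 -0.761
outer loop
vertex 2.148 1.039 -3.765
vertex 1.488 0.456 -4.373
vertex 1.614 1.501 -4.18
endloop
endfacet
facet normal 0.397 0.823 0.406
outer loop
vertex 2.148 1.039 -3.765
vertex 1.614 1.501 -4.18
vertex 1.411 0.967 -2.898
endloop
endfacet
facet normal 0.397 0.823 0.406
outer loop
vertex 1.411 0.967 -2.898
vertex 1.614 1.501 -4.18
vertex 0.877 1.429 -3.313
endloop
endfacet
facet normal -0.646 -0.064 0.760
outer loop
vertex 1.411 0.967 -2.898
vertex 0.877 1.429 -3.313
vertex 0.752 0.384 -3.507
endloop
endfacet
facet normal 0.647 0.062 -0.760
outer loop
vertex 1.614 1.501 -4.18
vertex 1.488 0.456 -4.373
vertex 1.007 1.351 -4.709
endloop
endfacet
facet normal -0.180 0.981 -0.072
outer loop
vertex 1.614 1.501 -4.18
vertex 1.007 1.351 -4.709
vertex 0.877 1.429 -3.313
endloop
endfacet
facet normal -0.180 0.981 -0.072
outer loop
vertex 0.877 1.429 -3.313
vertex 1.007 1.351 -4.709
vertex 0.27 1.279 -3.842
endloop
endfacet
facet normal -0.647 -0.064 0.760
outer loop
vertex 0.877 1.429 -3.313
vertex 0.27 1.279 -3.842
vertex 0.752 0.384 -3.507
endloop
endfacet
facet normal 0.647 0.062 -0.760
outer loop
vertex 1.007 1.351 -4.709
vertex 1.488 0.456 -4.373
vertex 0.682 0.676 -5.041
endloop
endfacet
facet normal -0.652 0.563 -0.507
outer loop
vertex 1.007 1.351 -4.709
vertex 0.682 0.676 -5.041
vertex 0.27 1.279 -3.842
endloop
endfacet
facet normal -0.651 0.564 -0.508
outer loop
vertex 0.27 1.279 -3.842
vertex 0.682 0.676 -5.041
vertex -0.055 0.605 -4.174
endloop
endfacet
facet normal -0.646 -0.063 0.761
outer loop
vertex 0.27 1.279 -3.842
vertex -0.055 0.605 -4.174
vertex 0.752 0.384 -3.507
endloop
endfacet
facet normal 0.647 0.063 -0.760
outer loop
vertex 0.682 0.676 -5.041
vertex 1.488 0.456 -4.373
vertex 0.829 -0.127 -4.982
endloop
endfacet
facet normal -0.742 -0.183 -0.645
outer loop
vertex 0.682 0.676 -5.041
vertex 0.829 -0.127 -4.982
vertex -0.055 0.605 -4.174
endloop
endfacet
facet normal -0.742 -0.183 -0.646
outer loop
vertex -0.055 0.605 -4.174
vertex 0.829 -0.127 -4.982
vertex 0.092 -0.199 -4.115
endloop
endfacet
facet normal -0.646 -0.062 0.761
outer loop
vertex -0.055 0.605 -4.174
vertex 0.092 -0.199 -4.115
vertex 0.752 0.384 -3.507
endloop
endfacet
facet normal 0.646 0.064 -0.760
outer loop
vertex 0.829 -0.127 -4.982
vertex 1.488 0.456 -4.373
vertex 1.363 -0.589 -4.567
endloop
endfacet
facet normal -0.397 -0.823 -0.406
outer loop
vertex 0.829 -0.127 -4.982
vertex 1.363 -0.589 -4.567
vertex 0.092 -0.199 -4.115
endloop
endfacet
facet normal -0.397 -0.823 -0.406
outer loop
vertex 0.092 -0.199 -4.115
vertex 1.363 -0.589 -4.567
vertex 0.626 -0.661 -3.7
endloop
endfacet
facet normal -0.646 -0.063 0.761
outer loop
vertex 0.092 -0.199 -4.115
vertex 0.626 -0.661 -3.7
vertex 0.752 0.384 -3.507
endloop
endfacet
facet normal 0.647 0.064 -0.760
outer loop
vertex 1.363 -0.589 -4.567
vertex 1.488 0.456 -4.373
vertex 1.97 -0.439 -4.038
endloop
endfacet
facet normal 0.180 -0.981 0.072
outer loop
vertex 1.363 -0.589 -4.567
vertex 1.97 -0.439 -4.038
vertex 0.626 -0.661 -3.7
endloop
endfacet
facet normal 0.180 -0.981 0.072
outer loop
vertex 0.626 -0.661 -3.7
vertex 1.97 -0.439 -4.038
vertex 1.233 -0.511 -3.171
endloop
endfacet
facet normal -0.647 -0.062 0.760
outer loop
vertex 0.626 -0.661 -3.7
vertex 1.233 -0.511 -3.171
vertex 0.752 0.384 -3.507
endloop
endfacet
facet normal 0.646 0.063 -0.761
outer loop
vertex 1.97 -0.439 -4.038
vertex 1.488 0.456 -4.373
vertex 2.295 0.235 -3.706
endloop
endfacet
facet normal 0.652 -0.564 0.507
outer loop
vertex 1.97 -0.439 -4.038
vertex 2.295 0.235 -3.706
vertex 1.233 -0.511 -3.171
endloop
endfacet
facet normal 0.652 -0.564 0.508
outer loop
vertex 1.233 -0.511 -3.171
vertex 2.295 0.235 -3.706
vertex 1.558 0.164 -2.839
endloop
endfacet
facet normal -0.647 -0.062 0.760
outer loop
vertex 1.233 -0.511 -3.171
vertex 1.558 0.164 -2.839
vertex 0.752 0.384 -3.507
endloop
endfacet
facet normal 0.646 0.062 -0.761
outer loop
vertex 2.295 0.235 -3.706
vertex 1.488 0.456 -4.373
vertex 2.148 1.039 -3.765
endloop
endfacet
facet normal 0.742 0.183 0.645
outer loop
vertex 2.295 0.235 -3.706
vertex 2.148 1.039 -3.765
vertex 1.558 0.164 -2.839
endloop
endfacet
facet normal 0.741 0.183 0.646
outer loop
vertex 1.558 0.164 -2.839
vertex 2.148 1.039 -3.765
vertex 1.411 0.967 -2.898
endloop
endfacet
facet normal -0.647 -0.063 0.760
outer loop
vertex 1.558 0.164 -2.839
vertex 1.411 0.967 -2.898
vertex 0.752 0.384 -3.507
endloop
endfacet

endsolid
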